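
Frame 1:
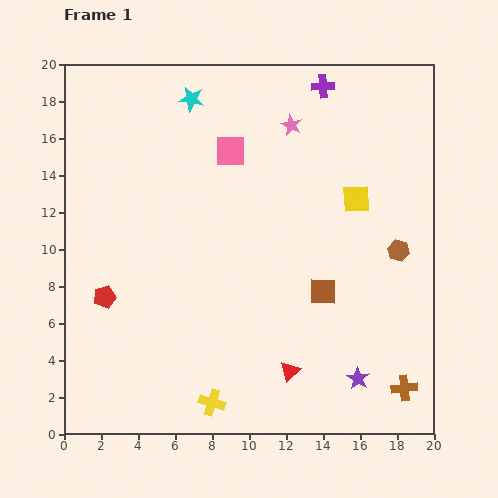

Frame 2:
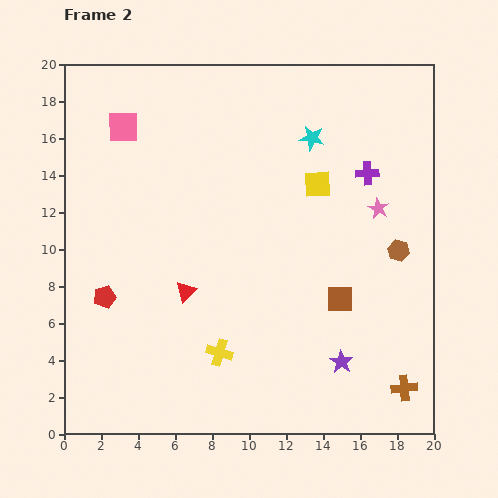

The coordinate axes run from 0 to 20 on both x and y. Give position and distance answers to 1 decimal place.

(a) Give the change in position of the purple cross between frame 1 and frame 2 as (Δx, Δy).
(2.4, -4.7)

The purple cross was at (14.0, 18.8) in frame 1 and (16.4, 14.1) in frame 2.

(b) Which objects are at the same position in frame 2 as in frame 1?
the red pentagon, the brown hexagon, the brown cross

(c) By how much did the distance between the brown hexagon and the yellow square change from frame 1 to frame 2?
+2.1

Distance in frame 1: 3.6. Distance in frame 2: 5.7.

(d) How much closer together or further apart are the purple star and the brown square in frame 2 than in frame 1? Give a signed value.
-1.7

Distance in frame 1: 5.1. Distance in frame 2: 3.4.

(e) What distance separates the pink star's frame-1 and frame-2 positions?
6.5

The pink star moved from (12.3, 16.7) to (17.0, 12.2), a distance of √(4.7² + 4.5²) ≈ 6.5.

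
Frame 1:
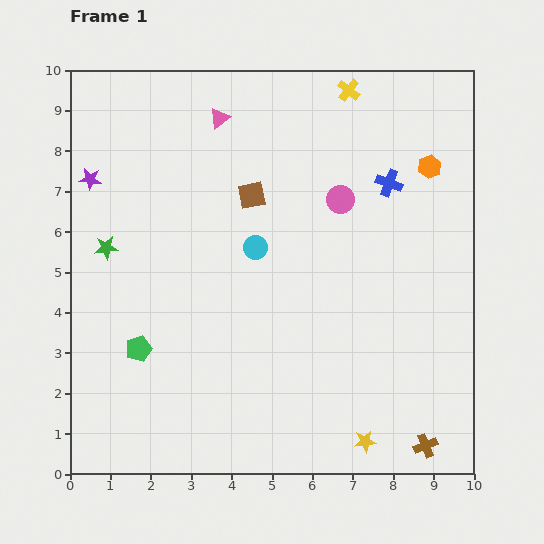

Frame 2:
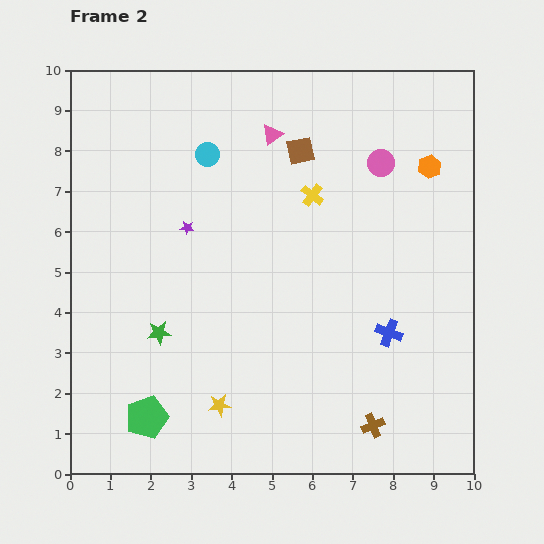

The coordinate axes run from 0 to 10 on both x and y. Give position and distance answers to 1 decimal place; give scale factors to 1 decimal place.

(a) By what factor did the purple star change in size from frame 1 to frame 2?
0.6×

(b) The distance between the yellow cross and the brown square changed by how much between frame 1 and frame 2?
-2.4

Distance in frame 1: 3.5. Distance in frame 2: 1.1.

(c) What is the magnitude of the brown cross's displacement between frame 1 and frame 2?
1.4

The brown cross moved from (8.8, 0.7) to (7.5, 1.2), a distance of √(1.3² + 0.5²) ≈ 1.4.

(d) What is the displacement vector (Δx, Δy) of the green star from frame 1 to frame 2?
(1.3, -2.1)

The green star was at (0.9, 5.6) in frame 1 and (2.2, 3.5) in frame 2.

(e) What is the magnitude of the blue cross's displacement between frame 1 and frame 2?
3.7

The blue cross moved from (7.9, 7.2) to (7.9, 3.5), a distance of √(0.0² + 3.7²) ≈ 3.7.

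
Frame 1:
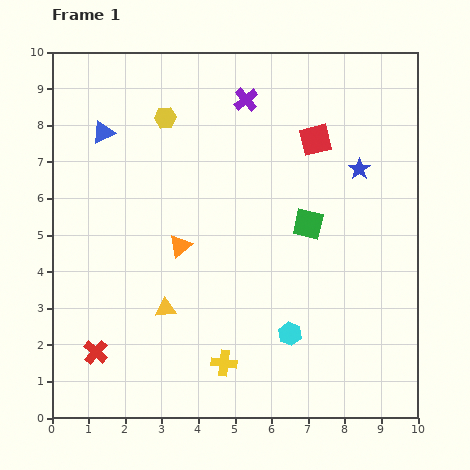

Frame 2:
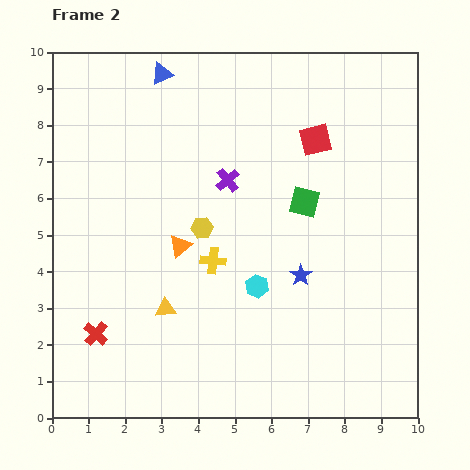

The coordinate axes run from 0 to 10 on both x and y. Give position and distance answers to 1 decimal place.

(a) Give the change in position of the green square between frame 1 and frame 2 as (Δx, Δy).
(-0.1, 0.6)

The green square was at (7.0, 5.3) in frame 1 and (6.9, 5.9) in frame 2.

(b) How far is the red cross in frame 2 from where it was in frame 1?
0.5

The red cross moved from (1.2, 1.8) to (1.2, 2.3), a distance of √(0.0² + 0.5²) ≈ 0.5.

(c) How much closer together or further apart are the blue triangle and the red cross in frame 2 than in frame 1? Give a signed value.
+1.3

Distance in frame 1: 6.0. Distance in frame 2: 7.3.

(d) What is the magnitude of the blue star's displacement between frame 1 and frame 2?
3.3

The blue star moved from (8.4, 6.8) to (6.8, 3.9), a distance of √(1.6² + 2.9²) ≈ 3.3.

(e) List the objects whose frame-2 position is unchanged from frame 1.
the red square, the orange triangle, the yellow triangle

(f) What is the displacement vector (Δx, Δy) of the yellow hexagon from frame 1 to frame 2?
(1.0, -3.0)

The yellow hexagon was at (3.1, 8.2) in frame 1 and (4.1, 5.2) in frame 2.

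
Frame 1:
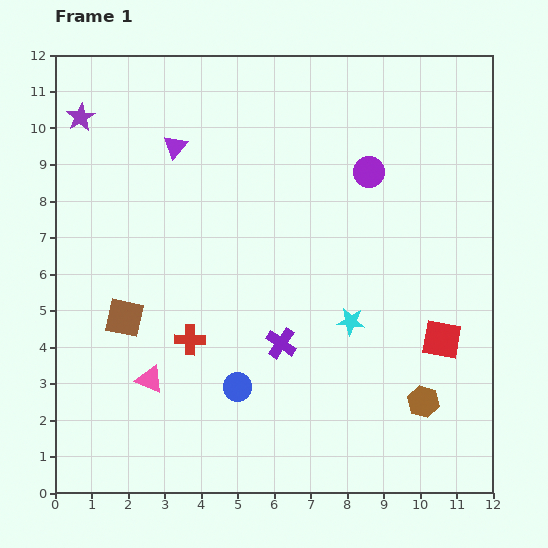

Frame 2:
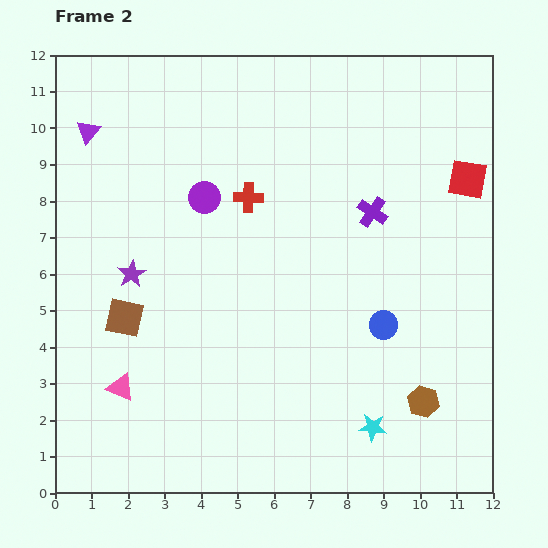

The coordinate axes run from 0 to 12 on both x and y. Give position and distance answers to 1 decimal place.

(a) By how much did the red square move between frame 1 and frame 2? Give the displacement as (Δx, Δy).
(0.7, 4.4)

The red square was at (10.6, 4.2) in frame 1 and (11.3, 8.6) in frame 2.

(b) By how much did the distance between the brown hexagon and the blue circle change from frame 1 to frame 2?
-2.7

Distance in frame 1: 5.1. Distance in frame 2: 2.4.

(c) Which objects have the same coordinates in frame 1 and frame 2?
the brown square, the brown hexagon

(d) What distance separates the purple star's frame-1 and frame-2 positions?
4.5

The purple star moved from (0.7, 10.3) to (2.1, 6.0), a distance of √(1.4² + 4.3²) ≈ 4.5.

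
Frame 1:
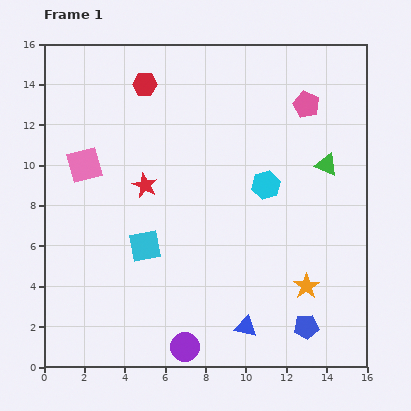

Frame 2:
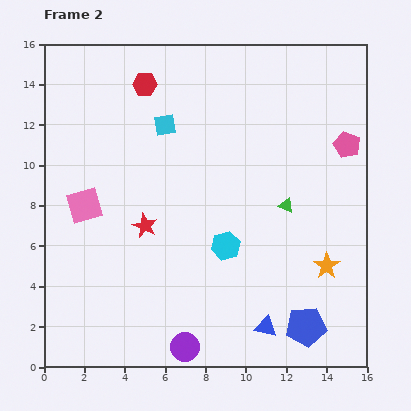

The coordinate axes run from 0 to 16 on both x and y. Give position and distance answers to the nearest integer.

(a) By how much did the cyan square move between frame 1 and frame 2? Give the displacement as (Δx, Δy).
(1, 6)

The cyan square was at (5, 6) in frame 1 and (6, 12) in frame 2.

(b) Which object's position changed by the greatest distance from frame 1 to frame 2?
the cyan square

(moved 6; next 4)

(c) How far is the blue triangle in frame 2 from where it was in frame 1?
1

The blue triangle moved from (10, 2) to (11, 2), a distance of √(1² + 0²) ≈ 1.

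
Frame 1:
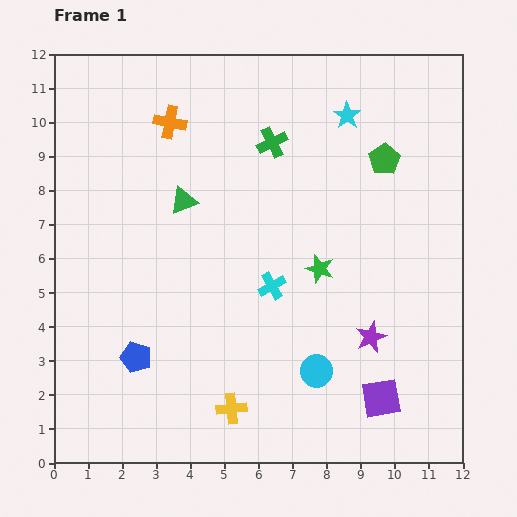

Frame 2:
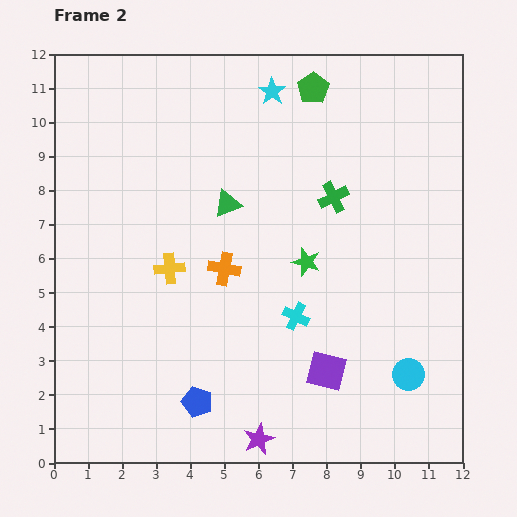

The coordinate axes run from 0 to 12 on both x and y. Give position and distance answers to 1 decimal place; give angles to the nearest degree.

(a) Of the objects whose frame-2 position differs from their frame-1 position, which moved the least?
the green star

(moved 0.4)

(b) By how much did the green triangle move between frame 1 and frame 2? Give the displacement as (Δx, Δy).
(1.3, -0.1)

The green triangle was at (3.8, 7.7) in frame 1 and (5.1, 7.6) in frame 2.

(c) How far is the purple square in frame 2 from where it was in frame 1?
1.8

The purple square moved from (9.6, 1.9) to (8.0, 2.7), a distance of √(1.6² + 0.8²) ≈ 1.8.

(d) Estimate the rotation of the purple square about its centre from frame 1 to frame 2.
24° clockwise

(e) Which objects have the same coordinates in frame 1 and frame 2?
none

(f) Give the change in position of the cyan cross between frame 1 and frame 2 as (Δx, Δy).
(0.7, -0.9)

The cyan cross was at (6.4, 5.2) in frame 1 and (7.1, 4.3) in frame 2.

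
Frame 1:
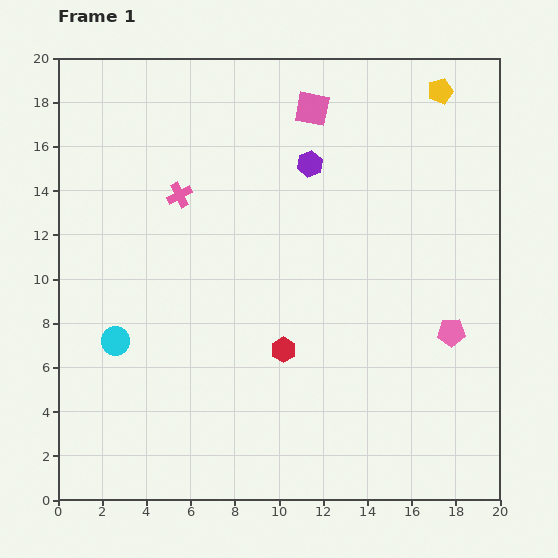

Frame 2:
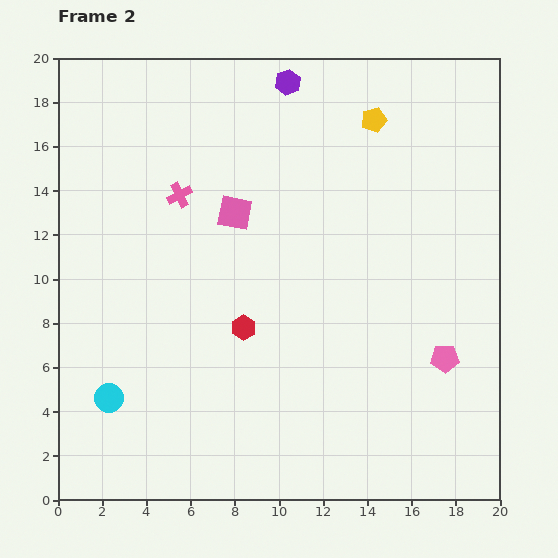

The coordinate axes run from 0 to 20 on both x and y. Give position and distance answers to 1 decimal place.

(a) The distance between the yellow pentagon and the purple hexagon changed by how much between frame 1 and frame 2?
-2.5

Distance in frame 1: 6.8. Distance in frame 2: 4.3.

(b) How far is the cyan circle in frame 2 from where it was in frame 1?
2.6

The cyan circle moved from (2.6, 7.2) to (2.3, 4.6), a distance of √(0.3² + 2.6²) ≈ 2.6.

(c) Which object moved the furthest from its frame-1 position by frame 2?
the pink square

(moved 5.9; next 3.8)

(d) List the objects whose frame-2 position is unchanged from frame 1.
the pink cross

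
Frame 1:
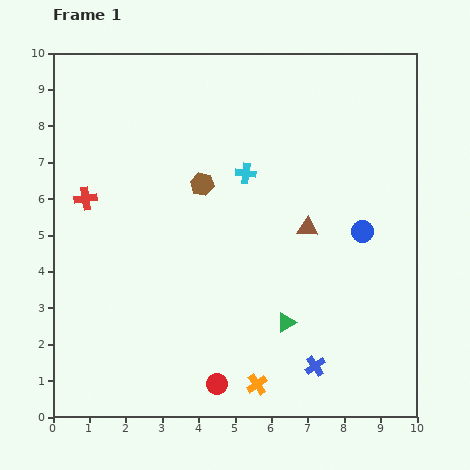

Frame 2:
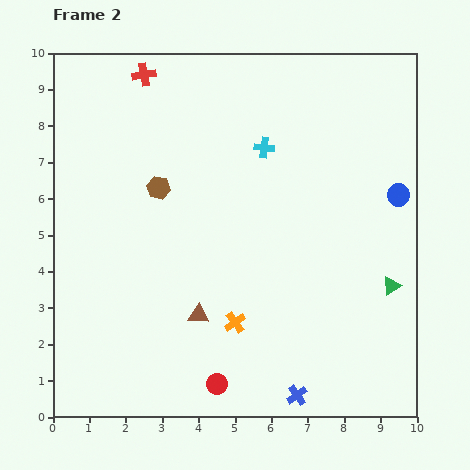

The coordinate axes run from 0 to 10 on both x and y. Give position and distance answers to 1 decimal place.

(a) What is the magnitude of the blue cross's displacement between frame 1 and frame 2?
0.9

The blue cross moved from (7.2, 1.4) to (6.7, 0.6), a distance of √(0.5² + 0.8²) ≈ 0.9.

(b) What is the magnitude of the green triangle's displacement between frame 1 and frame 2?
3.1

The green triangle moved from (6.4, 2.6) to (9.3, 3.6), a distance of √(2.9² + 1.0²) ≈ 3.1.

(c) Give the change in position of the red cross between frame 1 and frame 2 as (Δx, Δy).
(1.6, 3.4)

The red cross was at (0.9, 6.0) in frame 1 and (2.5, 9.4) in frame 2.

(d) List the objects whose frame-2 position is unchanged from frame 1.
the red circle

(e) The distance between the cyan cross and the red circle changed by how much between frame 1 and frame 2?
+0.7

Distance in frame 1: 5.9. Distance in frame 2: 6.6.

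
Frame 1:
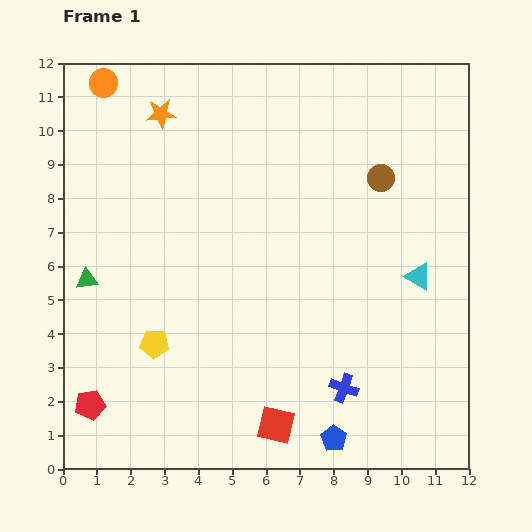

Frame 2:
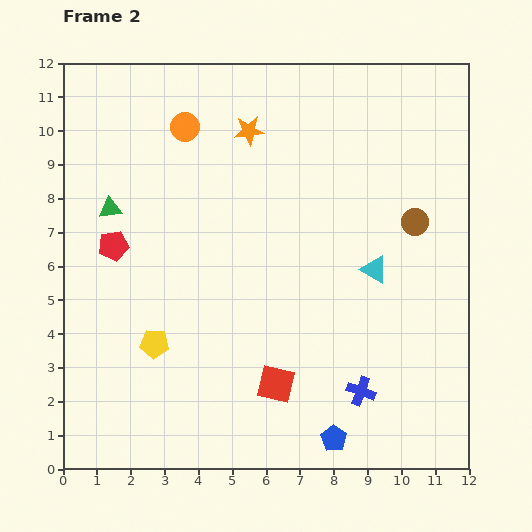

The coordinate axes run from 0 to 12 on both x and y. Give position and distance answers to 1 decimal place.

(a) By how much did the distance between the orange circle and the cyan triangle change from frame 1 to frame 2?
-3.9

Distance in frame 1: 10.9. Distance in frame 2: 7.0.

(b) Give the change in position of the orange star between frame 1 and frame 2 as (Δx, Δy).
(2.6, -0.5)

The orange star was at (2.9, 10.5) in frame 1 and (5.5, 10.0) in frame 2.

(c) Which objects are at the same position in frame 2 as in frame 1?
the yellow pentagon, the blue pentagon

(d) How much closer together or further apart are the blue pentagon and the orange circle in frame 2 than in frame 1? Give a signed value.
-2.3

Distance in frame 1: 12.5. Distance in frame 2: 10.2.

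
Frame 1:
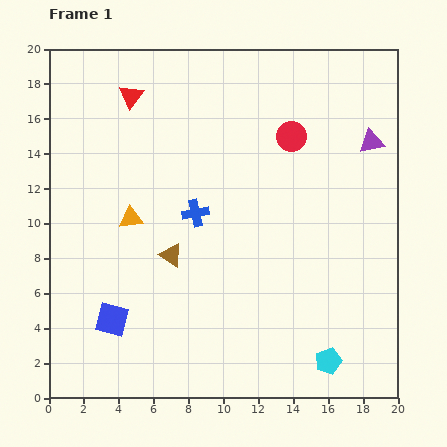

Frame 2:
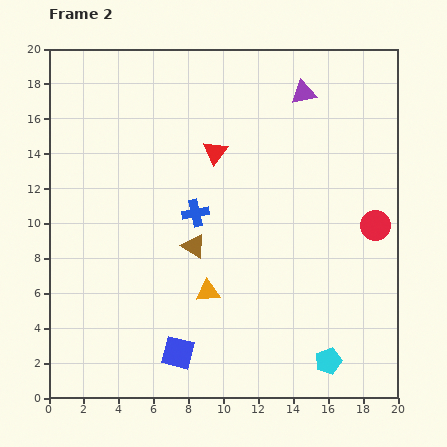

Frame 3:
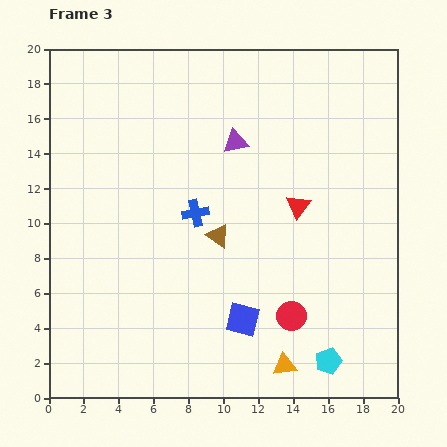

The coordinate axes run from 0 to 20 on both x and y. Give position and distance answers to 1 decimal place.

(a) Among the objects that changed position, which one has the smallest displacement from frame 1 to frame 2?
the brown triangle

(moved 1.4)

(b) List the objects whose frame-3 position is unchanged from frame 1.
the blue cross, the cyan pentagon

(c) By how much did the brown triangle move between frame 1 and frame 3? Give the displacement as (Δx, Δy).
(2.7, 1.1)

The brown triangle was at (7.0, 8.2) in frame 1 and (9.7, 9.3) in frame 3.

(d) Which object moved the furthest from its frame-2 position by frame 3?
the red circle

(moved 7.1; next 6.1)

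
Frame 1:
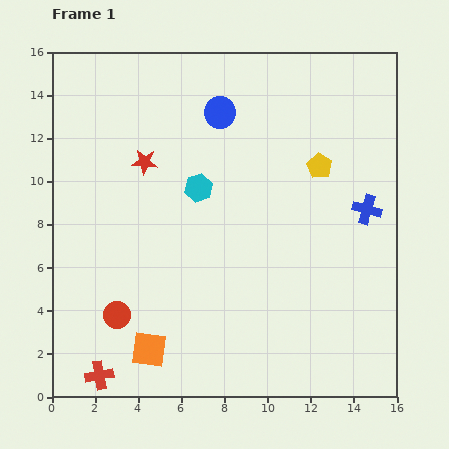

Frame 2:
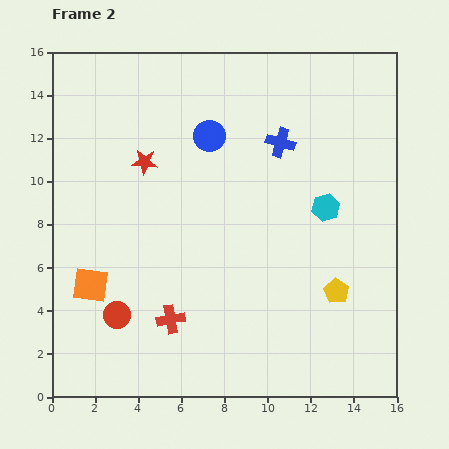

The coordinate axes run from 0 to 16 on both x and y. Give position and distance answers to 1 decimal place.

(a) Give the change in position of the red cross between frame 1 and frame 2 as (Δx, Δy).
(3.3, 2.6)

The red cross was at (2.2, 1.0) in frame 1 and (5.5, 3.6) in frame 2.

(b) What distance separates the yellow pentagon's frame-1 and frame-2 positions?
5.9

The yellow pentagon moved from (12.4, 10.7) to (13.2, 4.9), a distance of √(0.8² + 5.8²) ≈ 5.9.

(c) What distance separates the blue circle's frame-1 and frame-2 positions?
1.2

The blue circle moved from (7.8, 13.2) to (7.3, 12.1), a distance of √(0.5² + 1.1²) ≈ 1.2.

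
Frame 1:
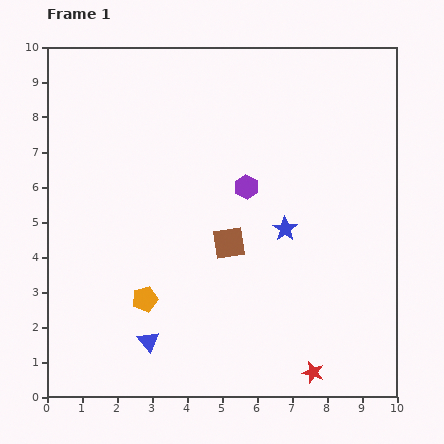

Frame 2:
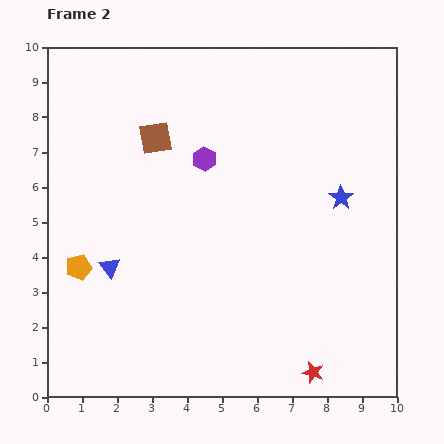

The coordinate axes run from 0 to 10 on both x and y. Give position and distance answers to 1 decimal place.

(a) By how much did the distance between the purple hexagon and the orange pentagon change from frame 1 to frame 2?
+0.5

Distance in frame 1: 4.3. Distance in frame 2: 4.8.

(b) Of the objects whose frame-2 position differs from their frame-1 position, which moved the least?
the purple hexagon

(moved 1.4)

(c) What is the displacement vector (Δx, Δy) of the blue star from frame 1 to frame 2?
(1.6, 0.9)

The blue star was at (6.8, 4.8) in frame 1 and (8.4, 5.7) in frame 2.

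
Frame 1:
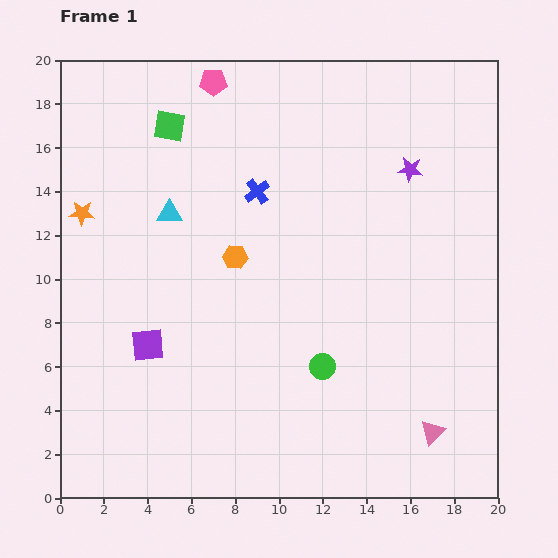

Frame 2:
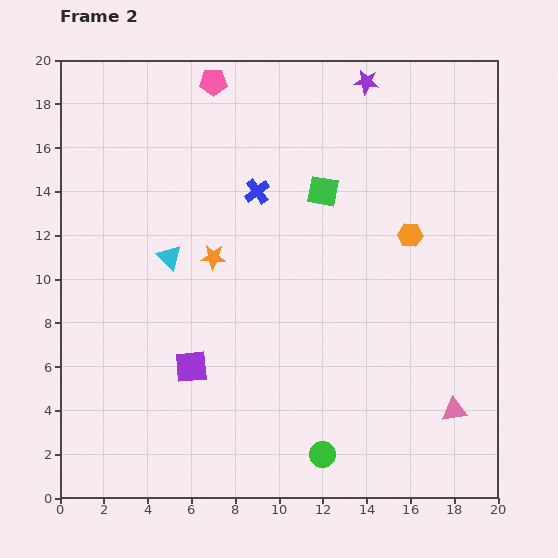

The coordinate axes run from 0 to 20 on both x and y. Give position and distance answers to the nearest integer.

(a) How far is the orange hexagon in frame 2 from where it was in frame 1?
8

The orange hexagon moved from (8, 11) to (16, 12), a distance of √(8² + 1²) ≈ 8.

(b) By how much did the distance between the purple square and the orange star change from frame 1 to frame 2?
-2

Distance in frame 1: 7. Distance in frame 2: 5.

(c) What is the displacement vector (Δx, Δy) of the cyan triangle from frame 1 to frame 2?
(0, -2)

The cyan triangle was at (5, 13) in frame 1 and (5, 11) in frame 2.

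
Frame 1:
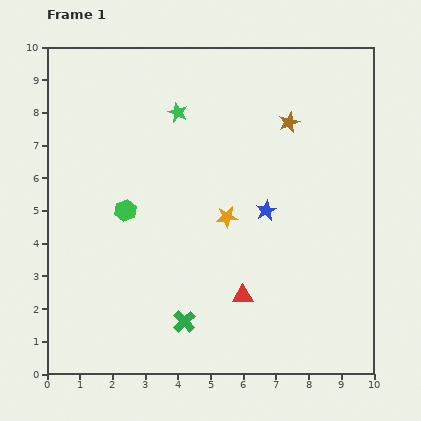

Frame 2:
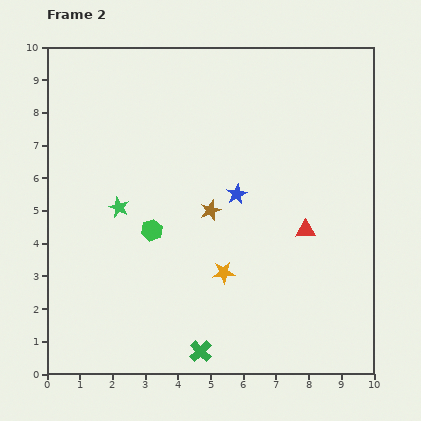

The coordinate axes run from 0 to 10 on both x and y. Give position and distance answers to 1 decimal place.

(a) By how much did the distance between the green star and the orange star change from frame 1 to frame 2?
+0.3

Distance in frame 1: 3.5. Distance in frame 2: 3.8.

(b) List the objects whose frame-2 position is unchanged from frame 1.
none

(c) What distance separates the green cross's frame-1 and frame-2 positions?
1.0

The green cross moved from (4.2, 1.6) to (4.7, 0.7), a distance of √(0.5² + 0.9²) ≈ 1.0.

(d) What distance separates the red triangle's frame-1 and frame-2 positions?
2.8

The red triangle moved from (6.0, 2.4) to (7.9, 4.4), a distance of √(1.9² + 2.0²) ≈ 2.8.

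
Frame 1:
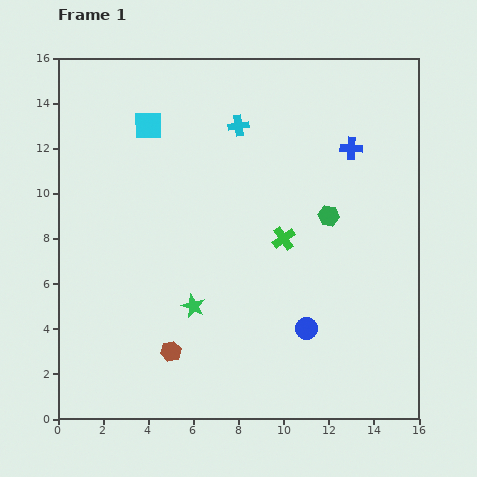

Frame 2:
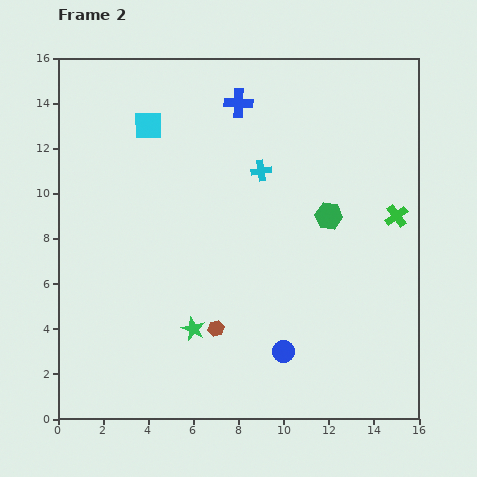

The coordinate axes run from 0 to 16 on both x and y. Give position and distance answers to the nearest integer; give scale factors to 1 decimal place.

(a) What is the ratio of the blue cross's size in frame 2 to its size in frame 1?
1.3×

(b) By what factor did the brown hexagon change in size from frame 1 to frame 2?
0.8×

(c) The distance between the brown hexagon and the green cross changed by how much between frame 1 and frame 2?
+2

Distance in frame 1: 7. Distance in frame 2: 9.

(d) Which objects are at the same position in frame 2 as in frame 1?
the cyan square, the green hexagon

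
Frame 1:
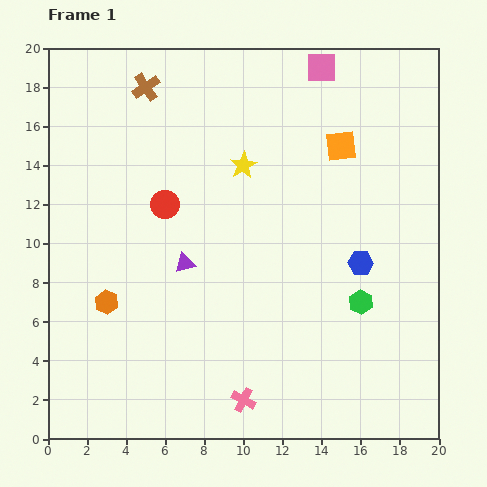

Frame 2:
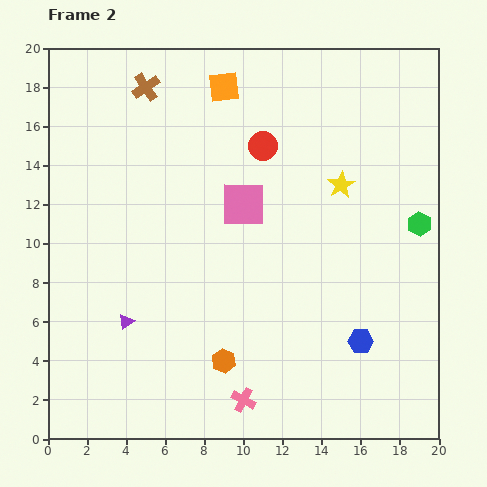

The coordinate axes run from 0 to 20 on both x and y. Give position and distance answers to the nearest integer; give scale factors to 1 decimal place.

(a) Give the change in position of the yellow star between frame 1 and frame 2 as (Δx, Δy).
(5, -1)

The yellow star was at (10, 14) in frame 1 and (15, 13) in frame 2.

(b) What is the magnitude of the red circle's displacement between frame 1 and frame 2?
6

The red circle moved from (6, 12) to (11, 15), a distance of √(5² + 3²) ≈ 6.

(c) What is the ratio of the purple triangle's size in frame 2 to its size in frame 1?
0.7×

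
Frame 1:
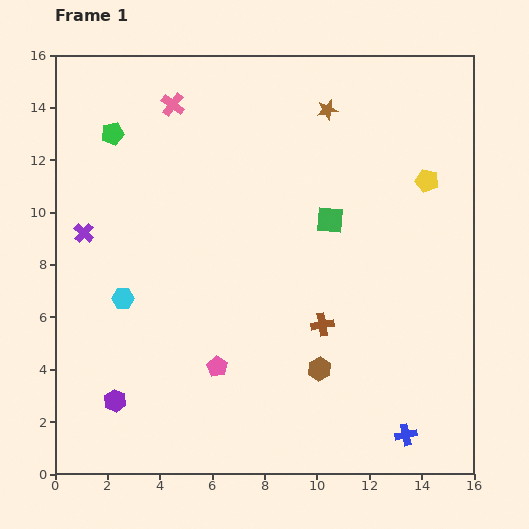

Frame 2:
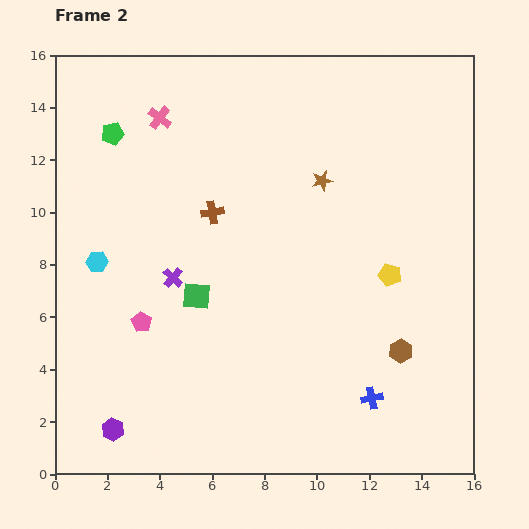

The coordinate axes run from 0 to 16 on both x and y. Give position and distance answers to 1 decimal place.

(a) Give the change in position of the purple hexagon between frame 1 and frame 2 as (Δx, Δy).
(-0.1, -1.1)

The purple hexagon was at (2.3, 2.8) in frame 1 and (2.2, 1.7) in frame 2.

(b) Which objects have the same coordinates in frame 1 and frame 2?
the green pentagon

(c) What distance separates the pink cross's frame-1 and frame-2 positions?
0.7

The pink cross moved from (4.5, 14.1) to (4.0, 13.6), a distance of √(0.5² + 0.5²) ≈ 0.7.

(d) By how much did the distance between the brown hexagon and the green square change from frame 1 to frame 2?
+2.4

Distance in frame 1: 5.7. Distance in frame 2: 8.1.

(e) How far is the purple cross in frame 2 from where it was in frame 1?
3.8

The purple cross moved from (1.1, 9.2) to (4.5, 7.5), a distance of √(3.4² + 1.7²) ≈ 3.8.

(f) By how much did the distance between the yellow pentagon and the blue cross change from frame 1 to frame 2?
-4.9

Distance in frame 1: 9.7. Distance in frame 2: 4.8.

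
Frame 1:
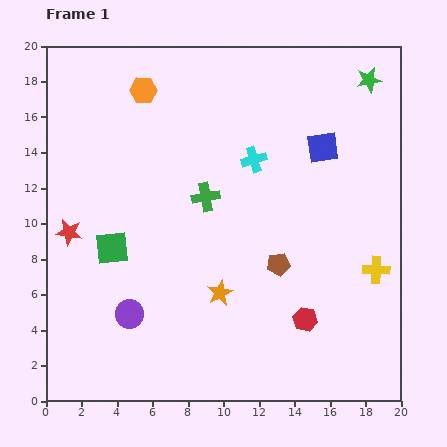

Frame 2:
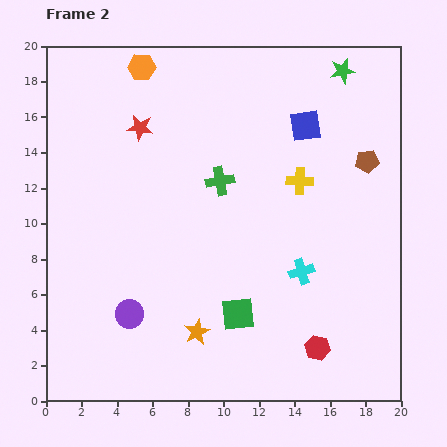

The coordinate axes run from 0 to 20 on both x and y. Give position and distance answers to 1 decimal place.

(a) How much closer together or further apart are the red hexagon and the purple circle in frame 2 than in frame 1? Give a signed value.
+0.9

Distance in frame 1: 9.9. Distance in frame 2: 10.8.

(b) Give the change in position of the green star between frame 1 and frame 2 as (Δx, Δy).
(-1.5, 0.5)

The green star was at (18.2, 18.1) in frame 1 and (16.7, 18.6) in frame 2.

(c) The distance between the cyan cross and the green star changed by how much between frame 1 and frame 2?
+3.6

Distance in frame 1: 7.9. Distance in frame 2: 11.5.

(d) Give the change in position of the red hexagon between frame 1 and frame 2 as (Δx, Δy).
(0.7, -1.6)

The red hexagon was at (14.6, 4.6) in frame 1 and (15.3, 3.0) in frame 2.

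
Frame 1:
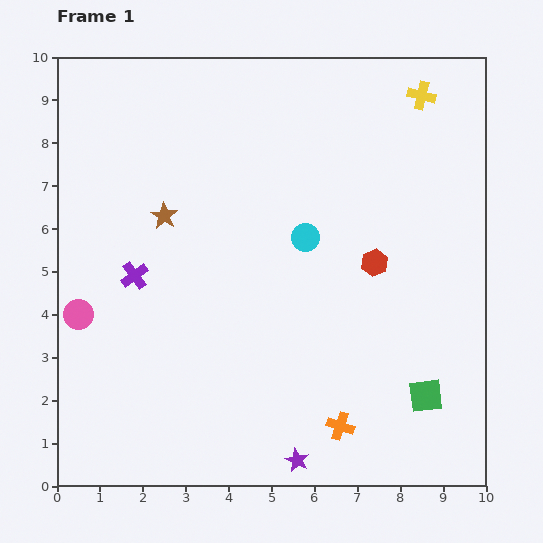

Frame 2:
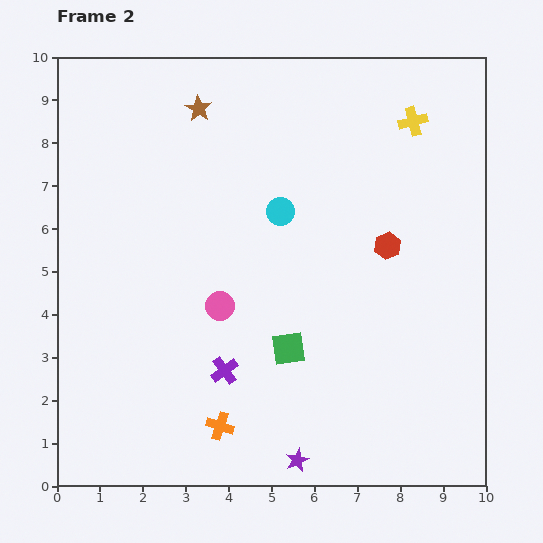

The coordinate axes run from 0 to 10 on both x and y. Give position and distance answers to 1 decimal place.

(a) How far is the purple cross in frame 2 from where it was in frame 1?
3.0

The purple cross moved from (1.8, 4.9) to (3.9, 2.7), a distance of √(2.1² + 2.2²) ≈ 3.0.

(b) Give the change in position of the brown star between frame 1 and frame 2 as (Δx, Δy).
(0.8, 2.5)

The brown star was at (2.5, 6.3) in frame 1 and (3.3, 8.8) in frame 2.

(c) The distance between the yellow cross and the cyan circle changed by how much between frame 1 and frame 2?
-0.6

Distance in frame 1: 4.3. Distance in frame 2: 3.7.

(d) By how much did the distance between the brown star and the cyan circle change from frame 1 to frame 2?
-0.2

Distance in frame 1: 3.3. Distance in frame 2: 3.1.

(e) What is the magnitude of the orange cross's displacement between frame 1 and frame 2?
2.8

The orange cross moved from (6.6, 1.4) to (3.8, 1.4), a distance of √(2.8² + 0.0²) ≈ 2.8.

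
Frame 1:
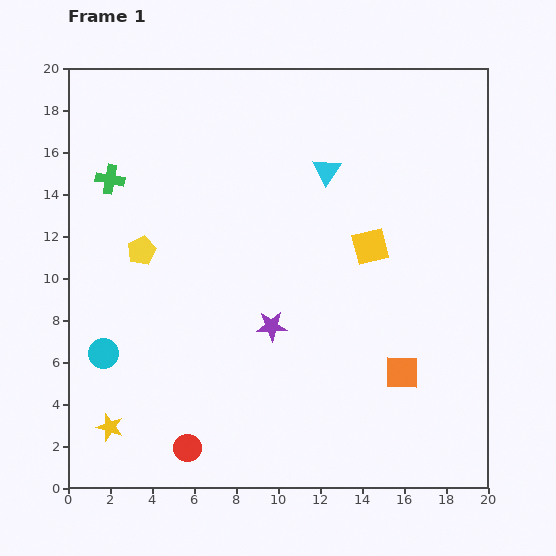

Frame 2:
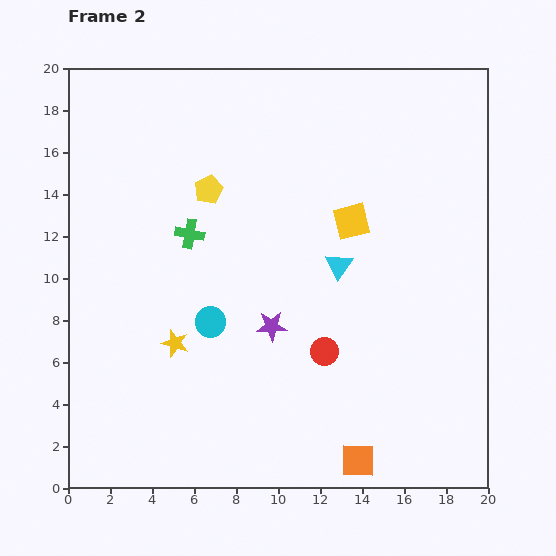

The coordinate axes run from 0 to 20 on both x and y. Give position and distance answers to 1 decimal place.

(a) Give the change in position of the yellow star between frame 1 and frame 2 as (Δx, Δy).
(3.1, 4.0)

The yellow star was at (2.0, 2.9) in frame 1 and (5.1, 6.9) in frame 2.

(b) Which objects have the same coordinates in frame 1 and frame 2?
the purple star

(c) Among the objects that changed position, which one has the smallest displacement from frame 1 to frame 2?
the yellow square

(moved 1.5)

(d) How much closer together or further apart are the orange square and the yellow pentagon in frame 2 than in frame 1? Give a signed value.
+1.0

Distance in frame 1: 13.7. Distance in frame 2: 14.7.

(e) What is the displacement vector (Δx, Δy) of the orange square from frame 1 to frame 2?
(-2.1, -4.2)

The orange square was at (15.9, 5.5) in frame 1 and (13.8, 1.3) in frame 2.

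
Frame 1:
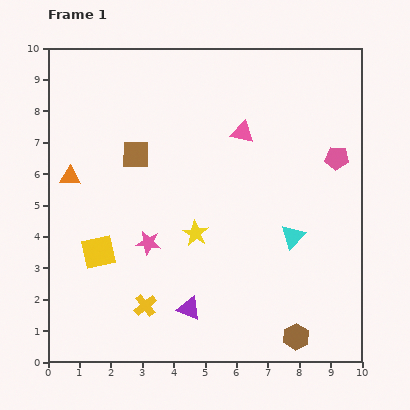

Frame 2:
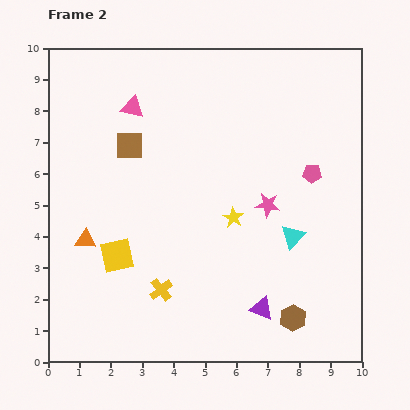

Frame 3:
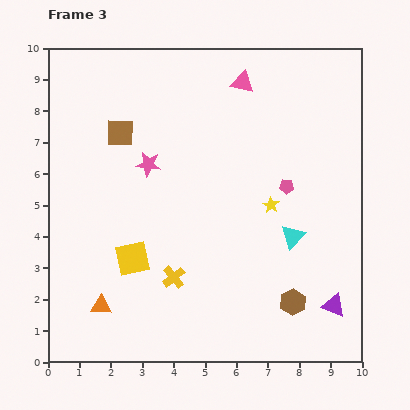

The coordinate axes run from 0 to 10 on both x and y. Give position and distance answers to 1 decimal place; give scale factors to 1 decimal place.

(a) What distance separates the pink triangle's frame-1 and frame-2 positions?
3.6

The pink triangle moved from (6.2, 7.3) to (2.7, 8.1), a distance of √(3.5² + 0.8²) ≈ 3.6.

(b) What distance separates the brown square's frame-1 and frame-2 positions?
0.4

The brown square moved from (2.8, 6.6) to (2.6, 6.9), a distance of √(0.2² + 0.3²) ≈ 0.4.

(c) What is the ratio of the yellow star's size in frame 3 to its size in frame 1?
0.6×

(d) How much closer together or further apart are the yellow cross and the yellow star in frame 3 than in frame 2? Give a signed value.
+0.6

Distance in frame 2: 3.3. Distance in frame 3: 3.9.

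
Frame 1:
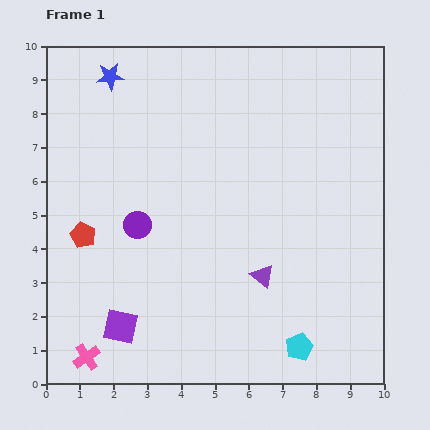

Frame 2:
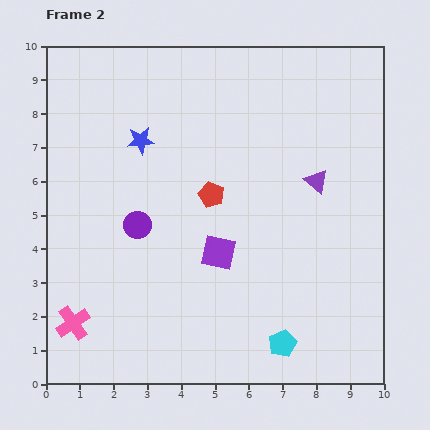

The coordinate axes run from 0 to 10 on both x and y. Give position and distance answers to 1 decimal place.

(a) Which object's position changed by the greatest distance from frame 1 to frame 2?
the red pentagon

(moved 4.0; next 3.6)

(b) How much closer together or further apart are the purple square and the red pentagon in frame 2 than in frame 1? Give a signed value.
-1.2

Distance in frame 1: 2.9. Distance in frame 2: 1.7.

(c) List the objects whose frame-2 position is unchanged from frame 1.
the purple circle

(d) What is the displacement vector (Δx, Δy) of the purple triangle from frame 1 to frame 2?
(1.6, 2.8)

The purple triangle was at (6.4, 3.2) in frame 1 and (8.0, 6.0) in frame 2.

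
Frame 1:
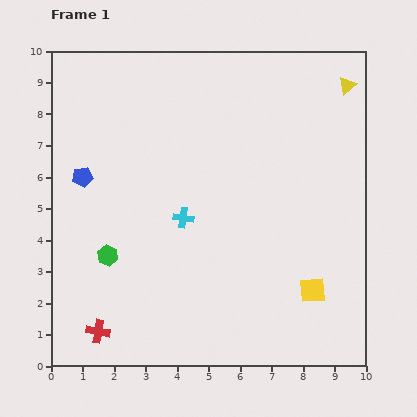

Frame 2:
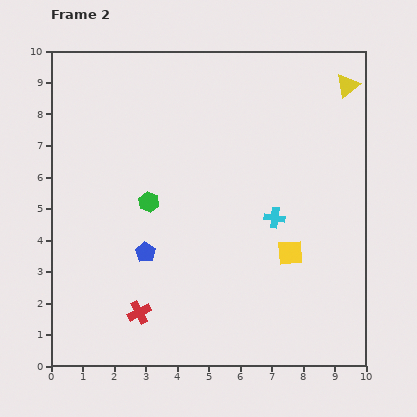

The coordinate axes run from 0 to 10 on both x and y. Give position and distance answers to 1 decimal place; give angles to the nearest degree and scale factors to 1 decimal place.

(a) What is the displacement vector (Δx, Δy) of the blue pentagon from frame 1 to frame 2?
(2.0, -2.4)

The blue pentagon was at (1.0, 6.0) in frame 1 and (3.0, 3.6) in frame 2.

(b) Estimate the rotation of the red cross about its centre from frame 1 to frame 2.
37° counter-clockwise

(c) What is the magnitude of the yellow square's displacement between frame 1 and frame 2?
1.4

The yellow square moved from (8.3, 2.4) to (7.6, 3.6), a distance of √(0.7² + 1.2²) ≈ 1.4.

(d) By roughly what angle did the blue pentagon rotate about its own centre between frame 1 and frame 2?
30° counter-clockwise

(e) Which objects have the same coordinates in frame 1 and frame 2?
the yellow triangle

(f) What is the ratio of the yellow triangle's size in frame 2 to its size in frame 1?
1.3×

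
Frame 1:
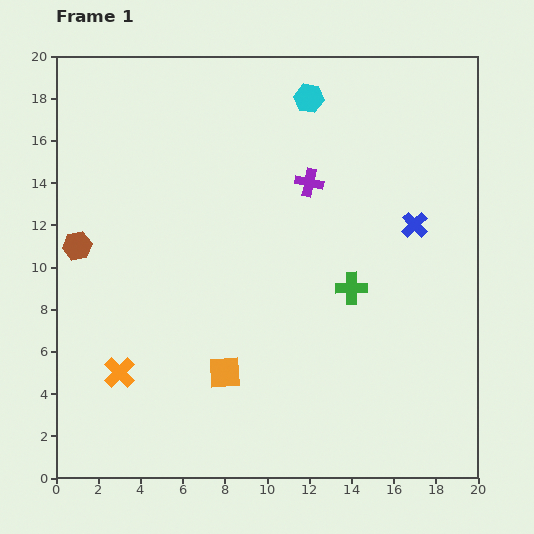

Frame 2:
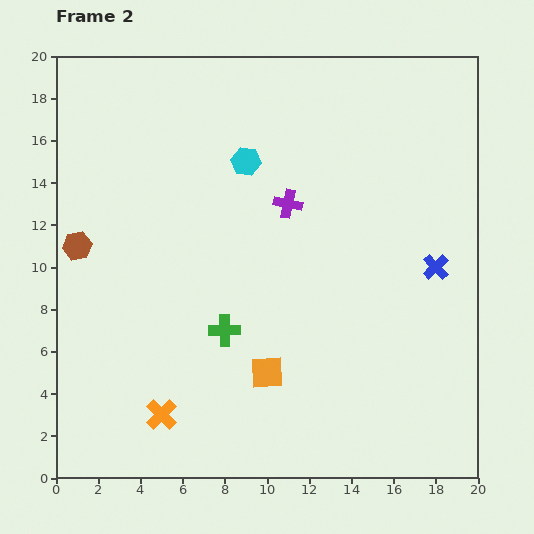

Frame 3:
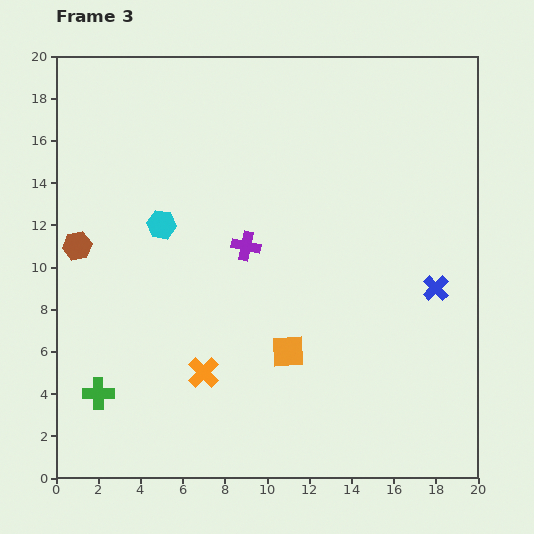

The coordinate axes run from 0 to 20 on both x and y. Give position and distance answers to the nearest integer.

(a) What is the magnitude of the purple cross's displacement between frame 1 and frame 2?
1

The purple cross moved from (12, 14) to (11, 13), a distance of √(1² + 1²) ≈ 1.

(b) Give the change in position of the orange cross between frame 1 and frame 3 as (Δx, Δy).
(4, 0)

The orange cross was at (3, 5) in frame 1 and (7, 5) in frame 3.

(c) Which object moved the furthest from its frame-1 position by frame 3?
the green cross

(moved 13; next 9)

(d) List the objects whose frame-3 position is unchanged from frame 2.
the brown hexagon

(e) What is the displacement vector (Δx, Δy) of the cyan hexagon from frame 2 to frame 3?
(-4, -3)

The cyan hexagon was at (9, 15) in frame 2 and (5, 12) in frame 3.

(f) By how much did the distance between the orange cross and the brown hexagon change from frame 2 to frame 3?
-1

Distance in frame 2: 9. Distance in frame 3: 8.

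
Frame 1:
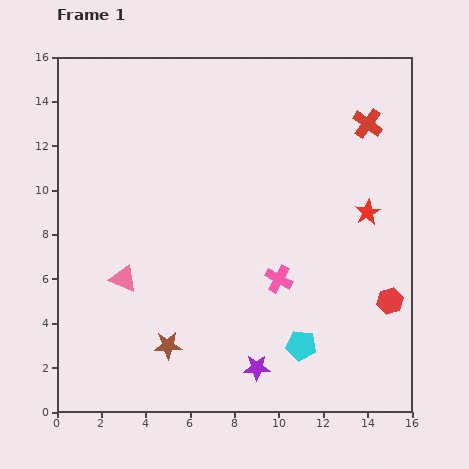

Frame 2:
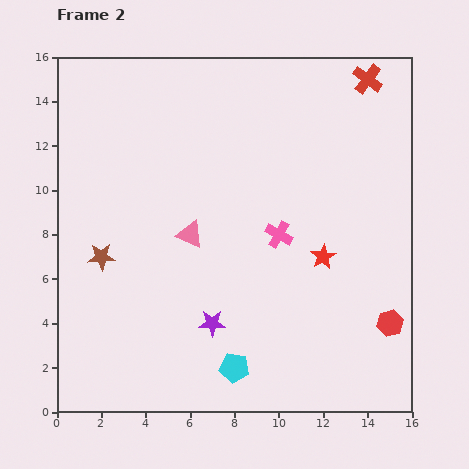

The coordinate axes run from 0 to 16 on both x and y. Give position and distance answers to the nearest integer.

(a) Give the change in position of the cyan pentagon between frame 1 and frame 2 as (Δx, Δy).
(-3, -1)

The cyan pentagon was at (11, 3) in frame 1 and (8, 2) in frame 2.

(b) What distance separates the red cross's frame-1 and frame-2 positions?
2

The red cross moved from (14, 13) to (14, 15), a distance of √(0² + 2²) ≈ 2.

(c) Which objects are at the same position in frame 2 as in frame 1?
none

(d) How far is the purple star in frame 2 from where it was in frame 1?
3

The purple star moved from (9, 2) to (7, 4), a distance of √(2² + 2²) ≈ 3.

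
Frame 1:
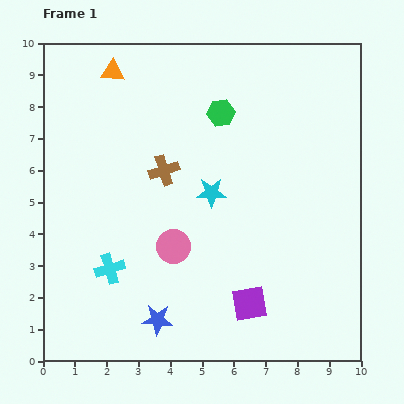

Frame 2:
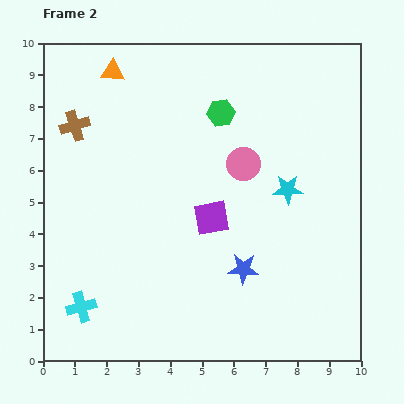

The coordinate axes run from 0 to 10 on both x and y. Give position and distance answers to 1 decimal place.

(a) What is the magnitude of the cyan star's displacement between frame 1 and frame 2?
2.4

The cyan star moved from (5.3, 5.3) to (7.7, 5.4), a distance of √(2.4² + 0.1²) ≈ 2.4.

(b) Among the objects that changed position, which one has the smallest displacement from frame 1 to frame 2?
the cyan cross

(moved 1.5)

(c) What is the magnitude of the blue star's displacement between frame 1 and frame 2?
3.1

The blue star moved from (3.6, 1.3) to (6.3, 2.9), a distance of √(2.7² + 1.6²) ≈ 3.1.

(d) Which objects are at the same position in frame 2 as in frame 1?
the green hexagon, the orange triangle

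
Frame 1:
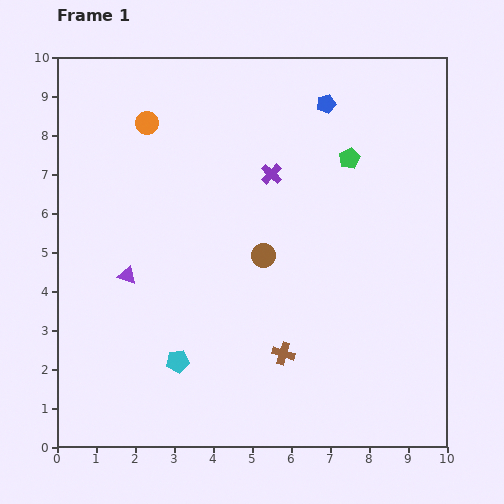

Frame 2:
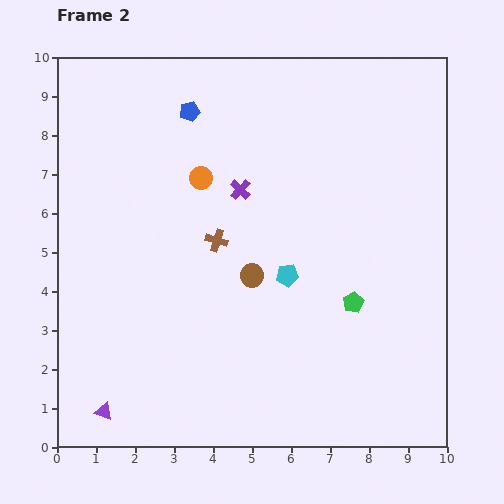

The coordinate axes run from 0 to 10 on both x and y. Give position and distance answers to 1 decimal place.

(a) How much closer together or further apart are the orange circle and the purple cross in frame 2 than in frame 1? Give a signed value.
-2.5

Distance in frame 1: 3.5. Distance in frame 2: 1.0.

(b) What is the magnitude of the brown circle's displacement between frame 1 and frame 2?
0.6

The brown circle moved from (5.3, 4.9) to (5.0, 4.4), a distance of √(0.3² + 0.5²) ≈ 0.6.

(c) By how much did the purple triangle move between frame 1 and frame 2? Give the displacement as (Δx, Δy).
(-0.6, -3.5)

The purple triangle was at (1.8, 4.4) in frame 1 and (1.2, 0.9) in frame 2.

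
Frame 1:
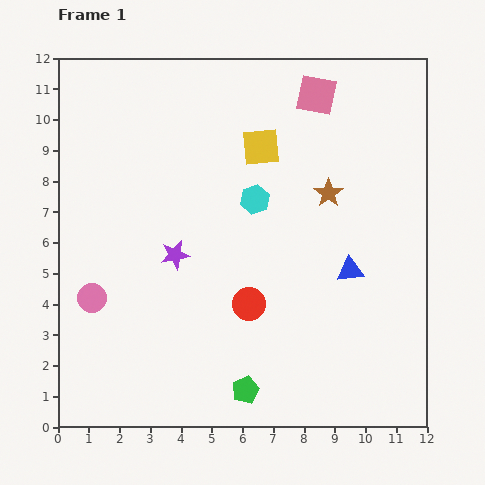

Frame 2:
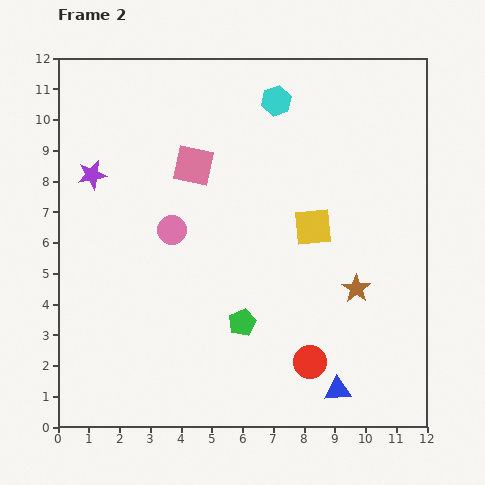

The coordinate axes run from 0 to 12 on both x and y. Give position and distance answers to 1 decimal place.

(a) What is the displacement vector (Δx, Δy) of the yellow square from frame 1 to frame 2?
(1.7, -2.6)

The yellow square was at (6.6, 9.1) in frame 1 and (8.3, 6.5) in frame 2.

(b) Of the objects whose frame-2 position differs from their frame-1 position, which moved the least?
the green pentagon

(moved 2.2)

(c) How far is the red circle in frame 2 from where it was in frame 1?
2.8

The red circle moved from (6.2, 4.0) to (8.2, 2.1), a distance of √(2.0² + 1.9²) ≈ 2.8.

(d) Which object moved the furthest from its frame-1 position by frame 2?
the pink square

(moved 4.6; next 3.9)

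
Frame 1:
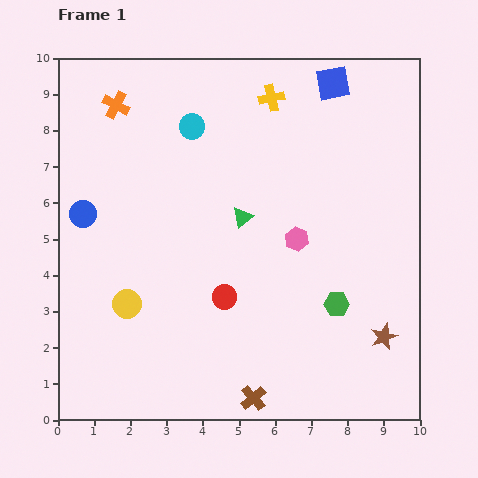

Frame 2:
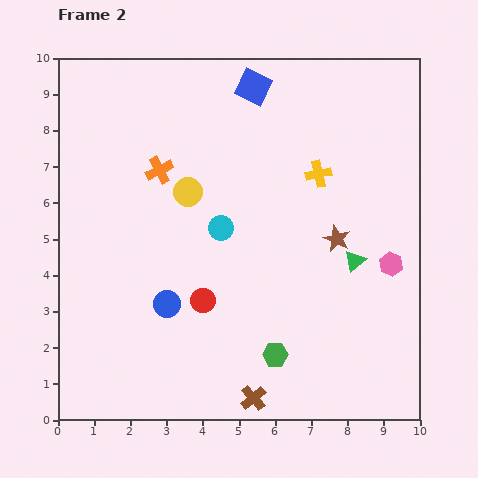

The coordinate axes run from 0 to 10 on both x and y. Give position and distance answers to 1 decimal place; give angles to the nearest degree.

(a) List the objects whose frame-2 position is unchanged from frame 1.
the brown cross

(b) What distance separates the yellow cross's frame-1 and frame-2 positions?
2.5

The yellow cross moved from (5.9, 8.9) to (7.2, 6.8), a distance of √(1.3² + 2.1²) ≈ 2.5.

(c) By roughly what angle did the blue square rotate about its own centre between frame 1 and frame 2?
37° clockwise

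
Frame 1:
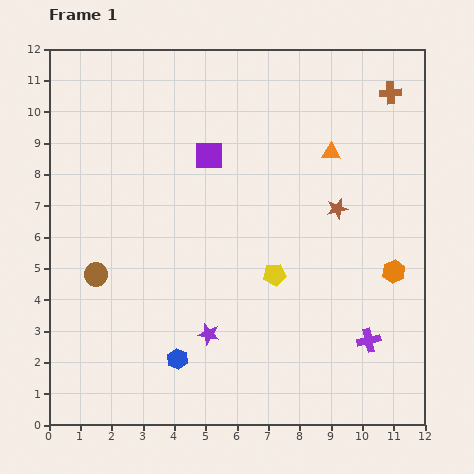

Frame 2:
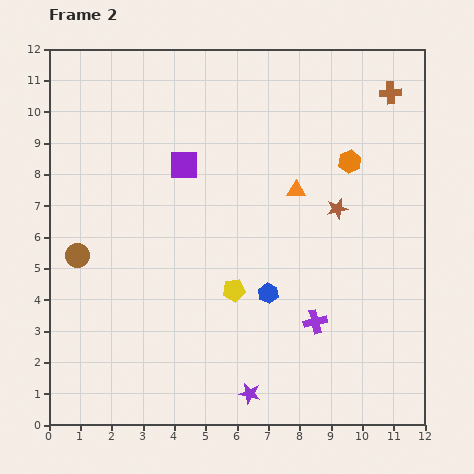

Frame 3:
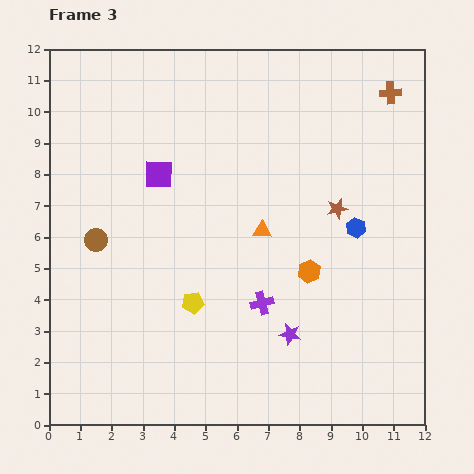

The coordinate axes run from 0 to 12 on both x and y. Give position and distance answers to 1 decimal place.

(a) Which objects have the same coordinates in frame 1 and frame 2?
the brown star, the brown cross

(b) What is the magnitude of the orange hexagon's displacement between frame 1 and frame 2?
3.8

The orange hexagon moved from (11.0, 4.9) to (9.6, 8.4), a distance of √(1.4² + 3.5²) ≈ 3.8.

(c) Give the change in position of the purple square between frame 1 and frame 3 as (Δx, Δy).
(-1.6, -0.6)

The purple square was at (5.1, 8.6) in frame 1 and (3.5, 8.0) in frame 3.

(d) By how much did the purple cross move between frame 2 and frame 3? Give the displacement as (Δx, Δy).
(-1.7, 0.6)

The purple cross was at (8.5, 3.3) in frame 2 and (6.8, 3.9) in frame 3.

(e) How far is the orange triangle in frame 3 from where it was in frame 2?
1.7

The orange triangle moved from (7.9, 7.5) to (6.8, 6.2), a distance of √(1.1² + 1.3²) ≈ 1.7.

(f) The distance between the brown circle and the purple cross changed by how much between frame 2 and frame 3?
-2.2

Distance in frame 2: 7.9. Distance in frame 3: 5.7.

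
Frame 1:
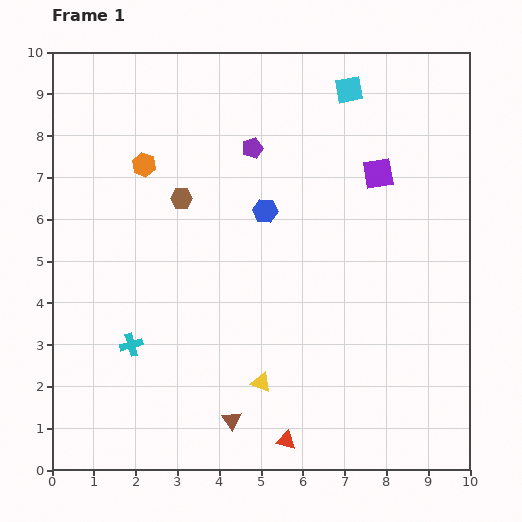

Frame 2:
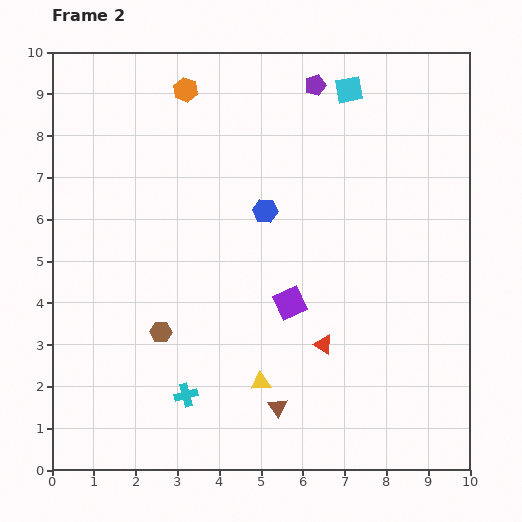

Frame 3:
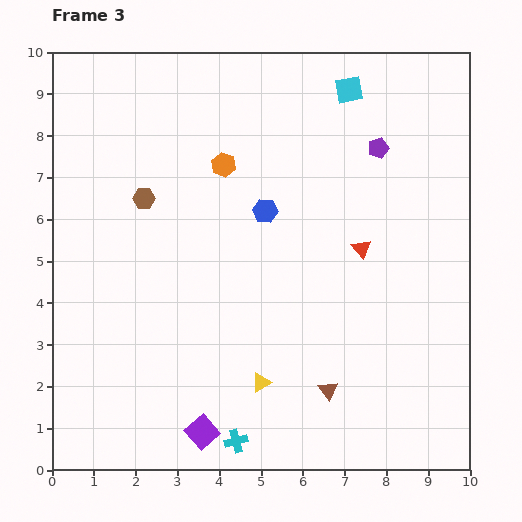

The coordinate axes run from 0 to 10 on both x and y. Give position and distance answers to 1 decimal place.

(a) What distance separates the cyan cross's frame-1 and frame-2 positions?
1.8

The cyan cross moved from (1.9, 3.0) to (3.2, 1.8), a distance of √(1.3² + 1.2²) ≈ 1.8.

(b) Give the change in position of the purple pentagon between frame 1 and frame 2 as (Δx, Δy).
(1.5, 1.5)

The purple pentagon was at (4.8, 7.7) in frame 1 and (6.3, 9.2) in frame 2.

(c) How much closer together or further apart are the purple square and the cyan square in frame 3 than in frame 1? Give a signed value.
+6.8

Distance in frame 1: 2.1. Distance in frame 3: 8.9.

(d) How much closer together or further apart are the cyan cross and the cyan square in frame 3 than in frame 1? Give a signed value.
+0.8

Distance in frame 1: 8.0. Distance in frame 3: 8.8.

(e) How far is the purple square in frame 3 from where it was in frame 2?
3.7

The purple square moved from (5.7, 4.0) to (3.6, 0.9), a distance of √(2.1² + 3.1²) ≈ 3.7.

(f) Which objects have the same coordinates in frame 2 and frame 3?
the yellow triangle, the blue hexagon, the cyan square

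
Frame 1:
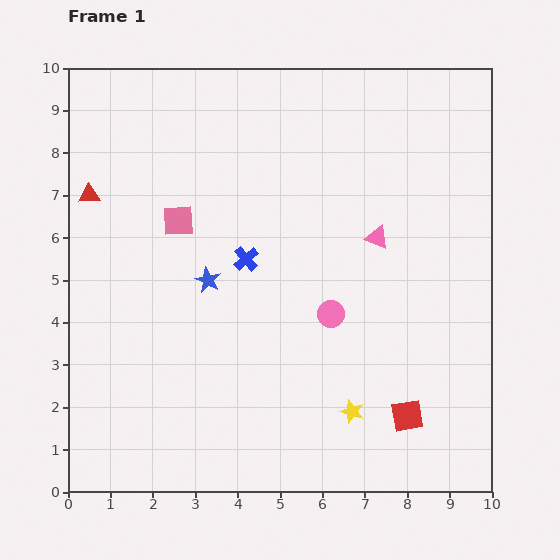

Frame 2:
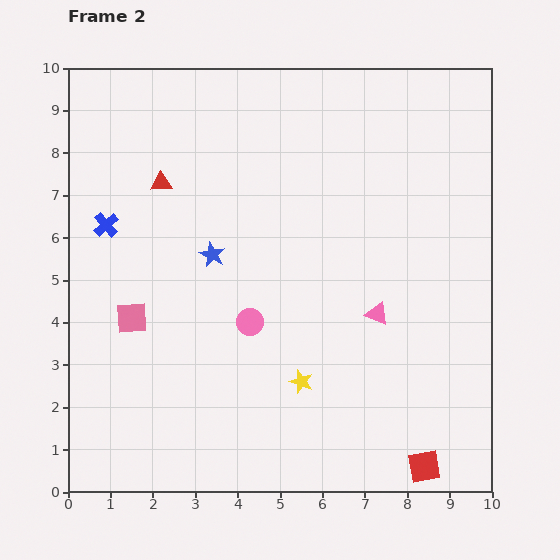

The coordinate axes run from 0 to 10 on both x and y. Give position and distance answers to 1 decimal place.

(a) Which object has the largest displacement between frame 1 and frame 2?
the blue cross

(moved 3.4; next 2.5)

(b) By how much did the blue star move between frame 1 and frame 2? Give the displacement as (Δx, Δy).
(0.1, 0.6)

The blue star was at (3.3, 5.0) in frame 1 and (3.4, 5.6) in frame 2.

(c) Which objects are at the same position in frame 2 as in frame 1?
none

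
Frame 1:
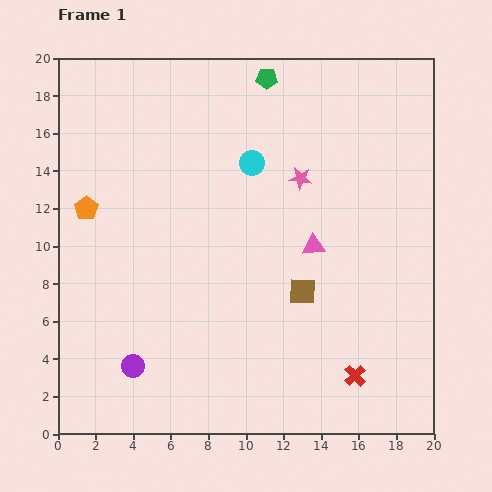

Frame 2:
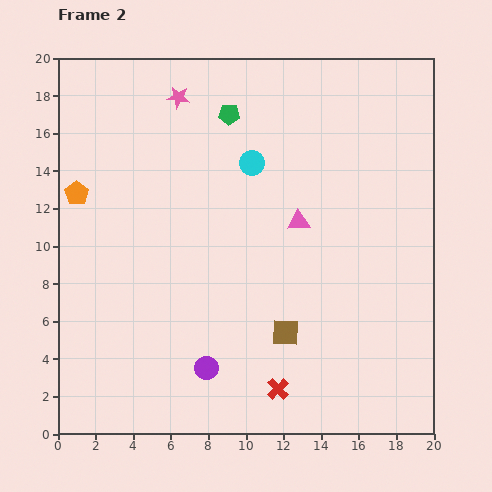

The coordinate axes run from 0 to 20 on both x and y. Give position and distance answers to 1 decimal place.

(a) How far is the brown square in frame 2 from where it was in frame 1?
2.4

The brown square moved from (13.0, 7.6) to (12.1, 5.4), a distance of √(0.9² + 2.2²) ≈ 2.4.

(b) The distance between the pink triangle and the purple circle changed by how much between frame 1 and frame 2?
-2.3

Distance in frame 1: 11.5. Distance in frame 2: 9.2.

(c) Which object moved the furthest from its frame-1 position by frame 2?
the pink star

(moved 7.8; next 4.2)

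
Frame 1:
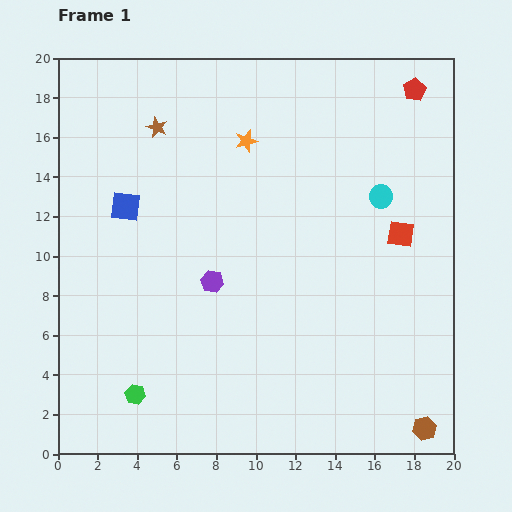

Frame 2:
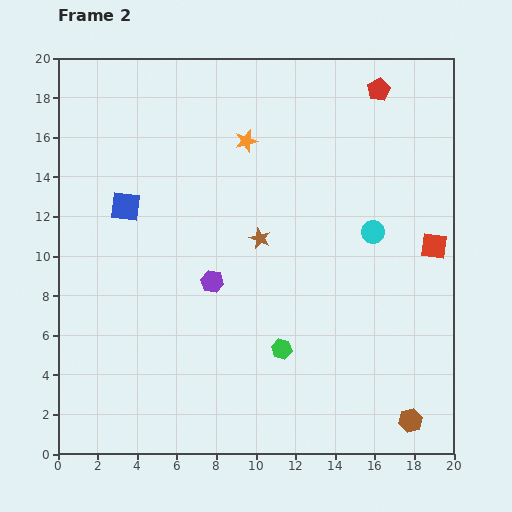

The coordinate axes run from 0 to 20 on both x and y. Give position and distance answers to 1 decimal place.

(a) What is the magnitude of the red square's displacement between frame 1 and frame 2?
1.8

The red square moved from (17.3, 11.1) to (19.0, 10.5), a distance of √(1.7² + 0.6²) ≈ 1.8.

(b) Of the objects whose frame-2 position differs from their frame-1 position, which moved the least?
the brown hexagon

(moved 0.8)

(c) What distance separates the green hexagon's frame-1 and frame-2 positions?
7.7

The green hexagon moved from (3.9, 3.0) to (11.3, 5.3), a distance of √(7.4² + 2.3²) ≈ 7.7.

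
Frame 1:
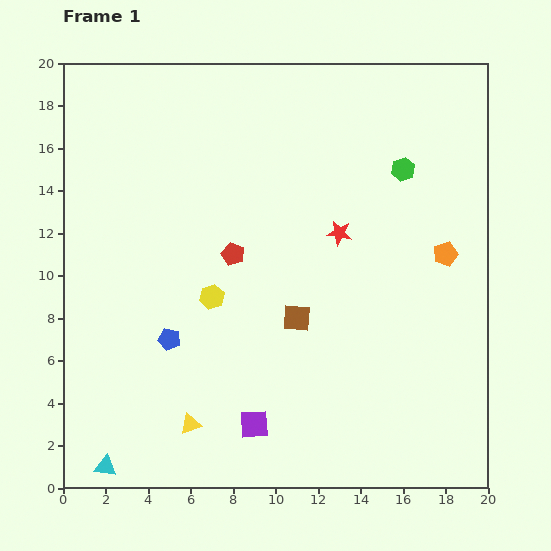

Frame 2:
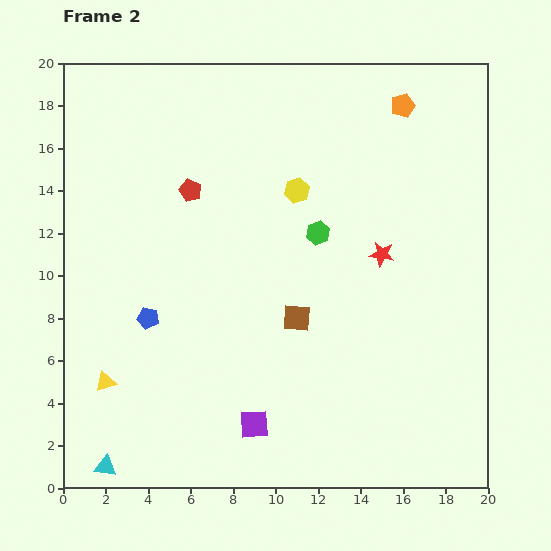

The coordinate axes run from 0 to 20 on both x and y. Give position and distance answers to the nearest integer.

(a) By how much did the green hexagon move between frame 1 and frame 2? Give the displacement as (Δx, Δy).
(-4, -3)

The green hexagon was at (16, 15) in frame 1 and (12, 12) in frame 2.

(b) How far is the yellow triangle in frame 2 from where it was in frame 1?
4

The yellow triangle moved from (6, 3) to (2, 5), a distance of √(4² + 2²) ≈ 4.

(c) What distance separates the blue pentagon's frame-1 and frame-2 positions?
1

The blue pentagon moved from (5, 7) to (4, 8), a distance of √(1² + 1²) ≈ 1.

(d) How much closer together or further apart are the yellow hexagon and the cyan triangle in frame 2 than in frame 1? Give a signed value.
+7

Distance in frame 1: 9. Distance in frame 2: 16.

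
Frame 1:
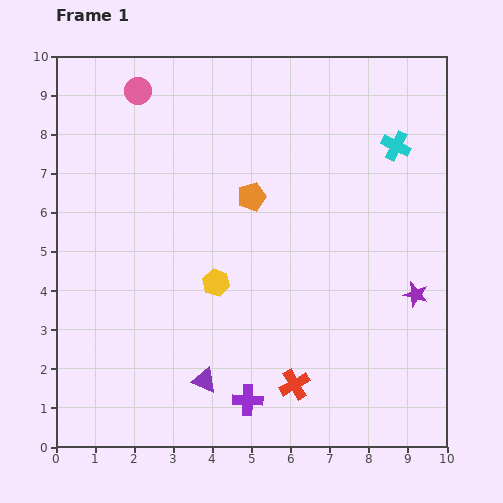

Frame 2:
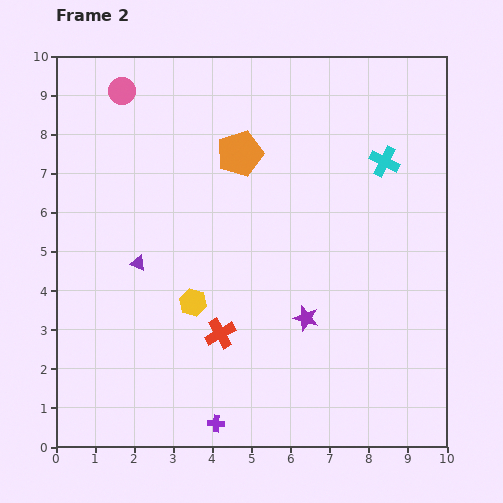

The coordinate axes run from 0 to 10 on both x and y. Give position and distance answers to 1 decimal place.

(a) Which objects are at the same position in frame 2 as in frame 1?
none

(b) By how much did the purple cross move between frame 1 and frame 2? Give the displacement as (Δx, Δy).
(-0.8, -0.6)

The purple cross was at (4.9, 1.2) in frame 1 and (4.1, 0.6) in frame 2.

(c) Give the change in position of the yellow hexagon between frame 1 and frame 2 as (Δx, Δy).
(-0.6, -0.5)

The yellow hexagon was at (4.1, 4.2) in frame 1 and (3.5, 3.7) in frame 2.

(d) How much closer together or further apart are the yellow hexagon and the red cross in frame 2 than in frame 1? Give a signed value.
-2.2

Distance in frame 1: 3.3. Distance in frame 2: 1.1.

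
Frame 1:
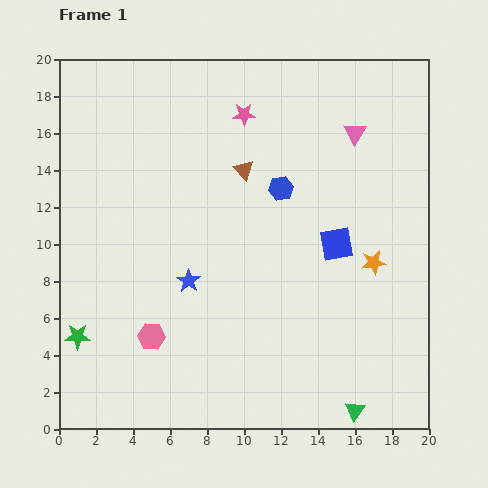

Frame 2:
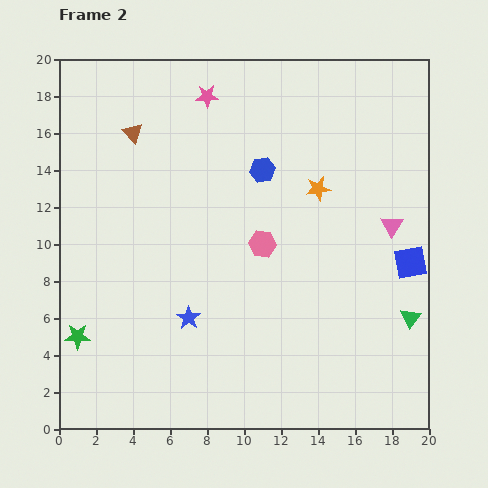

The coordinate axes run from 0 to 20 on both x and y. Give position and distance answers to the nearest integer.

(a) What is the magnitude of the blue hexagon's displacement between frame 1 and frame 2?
1

The blue hexagon moved from (12, 13) to (11, 14), a distance of √(1² + 1²) ≈ 1.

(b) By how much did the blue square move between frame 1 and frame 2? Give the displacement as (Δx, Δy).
(4, -1)

The blue square was at (15, 10) in frame 1 and (19, 9) in frame 2.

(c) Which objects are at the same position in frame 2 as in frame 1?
the green star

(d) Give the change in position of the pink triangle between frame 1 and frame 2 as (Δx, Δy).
(2, -5)

The pink triangle was at (16, 16) in frame 1 and (18, 11) in frame 2.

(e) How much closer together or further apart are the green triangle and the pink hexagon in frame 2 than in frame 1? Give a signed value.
-3

Distance in frame 1: 12. Distance in frame 2: 9.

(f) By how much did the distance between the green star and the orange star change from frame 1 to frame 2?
-1

Distance in frame 1: 16. Distance in frame 2: 15.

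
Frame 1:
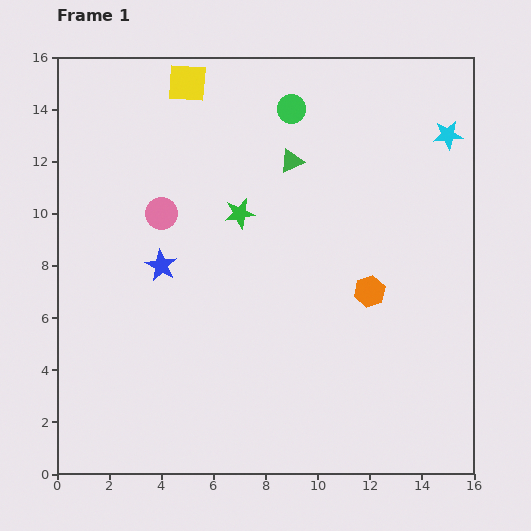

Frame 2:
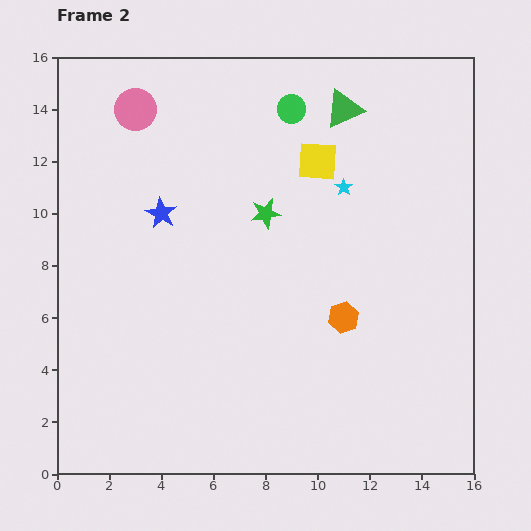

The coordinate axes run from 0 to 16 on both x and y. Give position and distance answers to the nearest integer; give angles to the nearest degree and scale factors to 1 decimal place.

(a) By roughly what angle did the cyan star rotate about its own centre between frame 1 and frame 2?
31° counter-clockwise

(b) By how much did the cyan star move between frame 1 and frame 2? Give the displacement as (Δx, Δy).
(-4, -2)

The cyan star was at (15, 13) in frame 1 and (11, 11) in frame 2.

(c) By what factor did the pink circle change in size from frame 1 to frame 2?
1.3×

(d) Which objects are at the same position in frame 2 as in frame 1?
the green circle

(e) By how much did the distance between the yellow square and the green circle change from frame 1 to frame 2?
-2

Distance in frame 1: 4. Distance in frame 2: 2.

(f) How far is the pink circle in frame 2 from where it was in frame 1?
4

The pink circle moved from (4, 10) to (3, 14), a distance of √(1² + 4²) ≈ 4.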